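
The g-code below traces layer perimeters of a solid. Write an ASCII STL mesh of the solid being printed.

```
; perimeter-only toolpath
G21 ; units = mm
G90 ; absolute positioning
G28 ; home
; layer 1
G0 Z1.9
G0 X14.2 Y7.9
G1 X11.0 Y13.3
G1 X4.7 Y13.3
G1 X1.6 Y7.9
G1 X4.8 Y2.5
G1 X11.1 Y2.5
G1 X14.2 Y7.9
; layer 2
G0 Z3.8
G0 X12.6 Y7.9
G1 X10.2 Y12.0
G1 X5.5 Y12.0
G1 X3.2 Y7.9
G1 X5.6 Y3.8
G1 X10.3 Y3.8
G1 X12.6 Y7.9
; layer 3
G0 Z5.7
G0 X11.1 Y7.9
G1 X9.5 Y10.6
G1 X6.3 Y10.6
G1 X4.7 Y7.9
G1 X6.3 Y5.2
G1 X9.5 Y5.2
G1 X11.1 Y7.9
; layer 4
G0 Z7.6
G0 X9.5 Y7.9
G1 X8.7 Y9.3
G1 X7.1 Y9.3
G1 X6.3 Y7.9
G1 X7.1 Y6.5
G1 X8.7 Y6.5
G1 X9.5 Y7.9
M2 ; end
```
solid part
  facet normal 0.0000 0.0000 -1.0000
    outer loop
      vertex 3.9 14.7 0.0
      vertex 11.8 14.7 0.0
      vertex 15.8 7.9 0.0
    endloop
  endfacet
  facet normal 0.0000 0.0000 -1.0000
    outer loop
      vertex 0.0 7.9 0.0
      vertex 3.9 14.7 0.0
      vertex 15.8 7.9 0.0
    endloop
  endfacet
  facet normal 0.0000 0.0000 -1.0000
    outer loop
      vertex 4.0 1.1 0.0
      vertex 0.0 7.9 0.0
      vertex 15.8 7.9 0.0
    endloop
  endfacet
  facet normal 0.0000 0.0000 -1.0000
    outer loop
      vertex 11.9 1.1 0.0
      vertex 4.0 1.1 0.0
      vertex 15.8 7.9 0.0
    endloop
  endfacet
  facet normal 0.7006 0.4121 0.5826
    outer loop
      vertex 15.8 7.9 0.0
      vertex 11.8 14.7 0.0
      vertex 7.9 7.9 9.5
    endloop
  endfacet
  facet normal 0.0000 0.8132 0.5820
    outer loop
      vertex 11.8 14.7 0.0
      vertex 3.9 14.7 0.0
      vertex 7.9 7.9 9.5
    endloop
  endfacet
  facet normal -0.7035 0.4035 0.5850
    outer loop
      vertex 3.9 14.7 0.0
      vertex 0.0 7.9 0.0
      vertex 7.9 7.9 9.5
    endloop
  endfacet
  facet normal -0.7006 -0.4121 0.5826
    outer loop
      vertex 0.0 7.9 0.0
      vertex 4.0 1.1 0.0
      vertex 7.9 7.9 9.5
    endloop
  endfacet
  facet normal 0.0000 -0.8132 0.5820
    outer loop
      vertex 4.0 1.1 0.0
      vertex 11.9 1.1 0.0
      vertex 7.9 7.9 9.5
    endloop
  endfacet
  facet normal 0.7035 -0.4035 0.5850
    outer loop
      vertex 11.9 1.1 0.0
      vertex 15.8 7.9 0.0
      vertex 7.9 7.9 9.5
    endloop
  endfacet
endsolid part

The G0 Z moves step by Δz≈1.9 mm. The G1 loops shrink linearly with z, so the solid tapers from its base footprint up to z≈9.5. Closing with a flat bottom cap and the tapered top and triangulating gives 10 facets — a regular 6-sided pyramid, base circumscribed radius ≈ 7.9 mm, apex at z ≈ 9.5 mm.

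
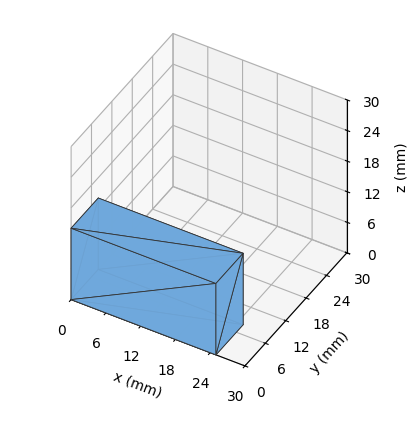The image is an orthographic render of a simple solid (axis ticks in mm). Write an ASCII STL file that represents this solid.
Reading the render: the shape is a rectangular box, roughly 25 × 8 mm footprint and 14 mm tall (dimensions read to the nearest mm from the axis ticks). For the STL, each face is triangulated and given an outward normal.

solid part
  facet normal 0.0000 0.0000 -1.0000
    outer loop
      vertex 25.00 8.00 0.00
      vertex 25.00 0.00 0.00
      vertex 0.00 0.00 0.00
    endloop
  endfacet
  facet normal 0.0000 0.0000 -1.0000
    outer loop
      vertex 0.00 8.00 0.00
      vertex 25.00 8.00 0.00
      vertex 0.00 0.00 0.00
    endloop
  endfacet
  facet normal 0.0000 0.0000 1.0000
    outer loop
      vertex 0.00 0.00 14.00
      vertex 25.00 0.00 14.00
      vertex 25.00 8.00 14.00
    endloop
  endfacet
  facet normal 0.0000 0.0000 1.0000
    outer loop
      vertex 0.00 0.00 14.00
      vertex 25.00 8.00 14.00
      vertex 0.00 8.00 14.00
    endloop
  endfacet
  facet normal 0.0000 -1.0000 0.0000
    outer loop
      vertex 0.00 0.00 0.00
      vertex 25.00 0.00 0.00
      vertex 25.00 0.00 14.00
    endloop
  endfacet
  facet normal 0.0000 -1.0000 0.0000
    outer loop
      vertex 0.00 0.00 0.00
      vertex 25.00 0.00 14.00
      vertex 0.00 0.00 14.00
    endloop
  endfacet
  facet normal 0.0000 1.0000 0.0000
    outer loop
      vertex 25.00 8.00 14.00
      vertex 25.00 8.00 0.00
      vertex 0.00 8.00 0.00
    endloop
  endfacet
  facet normal 0.0000 1.0000 0.0000
    outer loop
      vertex 0.00 8.00 14.00
      vertex 25.00 8.00 14.00
      vertex 0.00 8.00 0.00
    endloop
  endfacet
  facet normal -1.0000 0.0000 0.0000
    outer loop
      vertex 0.00 8.00 14.00
      vertex 0.00 8.00 0.00
      vertex 0.00 0.00 0.00
    endloop
  endfacet
  facet normal -1.0000 0.0000 0.0000
    outer loop
      vertex 0.00 0.00 14.00
      vertex 0.00 8.00 14.00
      vertex 0.00 0.00 0.00
    endloop
  endfacet
  facet normal 1.0000 0.0000 0.0000
    outer loop
      vertex 25.00 0.00 0.00
      vertex 25.00 8.00 0.00
      vertex 25.00 8.00 14.00
    endloop
  endfacet
  facet normal 1.0000 0.0000 0.0000
    outer loop
      vertex 25.00 0.00 0.00
      vertex 25.00 8.00 14.00
      vertex 25.00 0.00 14.00
    endloop
  endfacet
endsolid part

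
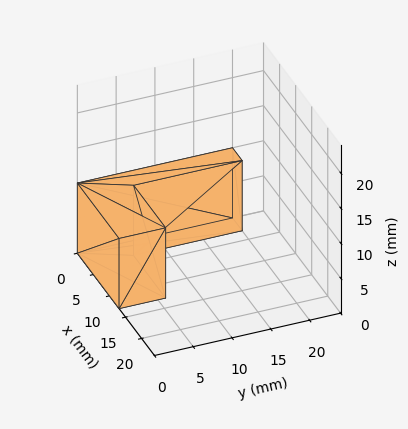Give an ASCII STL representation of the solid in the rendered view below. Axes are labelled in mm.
Reading the render: the shape is an L-shaped prism: outer 13 × 20 mm, arm thicknesses ≈ 6 mm (horizontal) and 3 mm (vertical), extruded 10 mm in z (dimensions read to the nearest mm from the axis ticks). For the STL, each face is triangulated and given an outward normal.

solid part
  facet normal 0.0000 0.0000 -1.0000
    outer loop
      vertex 13.0 6.0 0.0
      vertex 13.0 0.0 0.0
      vertex 0.0 0.0 0.0
    endloop
  endfacet
  facet normal 0.0000 0.0000 -1.0000
    outer loop
      vertex 3.0 6.0 0.0
      vertex 13.0 6.0 0.0
      vertex 0.0 0.0 0.0
    endloop
  endfacet
  facet normal 0.0000 0.0000 -1.0000
    outer loop
      vertex 3.0 20.0 0.0
      vertex 3.0 6.0 0.0
      vertex 0.0 0.0 0.0
    endloop
  endfacet
  facet normal 0.0000 0.0000 -1.0000
    outer loop
      vertex 0.0 20.0 0.0
      vertex 3.0 20.0 0.0
      vertex 0.0 0.0 0.0
    endloop
  endfacet
  facet normal 0.0000 0.0000 1.0000
    outer loop
      vertex 0.0 0.0 10.0
      vertex 13.0 0.0 10.0
      vertex 13.0 6.0 10.0
    endloop
  endfacet
  facet normal 0.0000 0.0000 1.0000
    outer loop
      vertex 0.0 0.0 10.0
      vertex 13.0 6.0 10.0
      vertex 3.0 6.0 10.0
    endloop
  endfacet
  facet normal 0.0000 0.0000 1.0000
    outer loop
      vertex 0.0 0.0 10.0
      vertex 3.0 6.0 10.0
      vertex 3.0 20.0 10.0
    endloop
  endfacet
  facet normal 0.0000 0.0000 1.0000
    outer loop
      vertex 0.0 0.0 10.0
      vertex 3.0 20.0 10.0
      vertex 0.0 20.0 10.0
    endloop
  endfacet
  facet normal 0.0000 -1.0000 0.0000
    outer loop
      vertex 0.0 0.0 0.0
      vertex 13.0 0.0 0.0
      vertex 13.0 0.0 10.0
    endloop
  endfacet
  facet normal 0.0000 -1.0000 0.0000
    outer loop
      vertex 0.0 0.0 0.0
      vertex 13.0 0.0 10.0
      vertex 0.0 0.0 10.0
    endloop
  endfacet
  facet normal 1.0000 0.0000 0.0000
    outer loop
      vertex 13.0 0.0 0.0
      vertex 13.0 6.0 0.0
      vertex 13.0 6.0 10.0
    endloop
  endfacet
  facet normal 1.0000 0.0000 0.0000
    outer loop
      vertex 13.0 0.0 0.0
      vertex 13.0 6.0 10.0
      vertex 13.0 0.0 10.0
    endloop
  endfacet
  facet normal 0.0000 1.0000 0.0000
    outer loop
      vertex 13.0 6.0 0.0
      vertex 3.0 6.0 0.0
      vertex 3.0 6.0 10.0
    endloop
  endfacet
  facet normal 0.0000 1.0000 0.0000
    outer loop
      vertex 13.0 6.0 0.0
      vertex 3.0 6.0 10.0
      vertex 13.0 6.0 10.0
    endloop
  endfacet
  facet normal 1.0000 0.0000 0.0000
    outer loop
      vertex 3.0 6.0 0.0
      vertex 3.0 20.0 0.0
      vertex 3.0 20.0 10.0
    endloop
  endfacet
  facet normal 1.0000 0.0000 0.0000
    outer loop
      vertex 3.0 6.0 0.0
      vertex 3.0 20.0 10.0
      vertex 3.0 6.0 10.0
    endloop
  endfacet
  facet normal 0.0000 1.0000 0.0000
    outer loop
      vertex 3.0 20.0 0.0
      vertex 0.0 20.0 0.0
      vertex 0.0 20.0 10.0
    endloop
  endfacet
  facet normal 0.0000 1.0000 0.0000
    outer loop
      vertex 3.0 20.0 0.0
      vertex 0.0 20.0 10.0
      vertex 3.0 20.0 10.0
    endloop
  endfacet
  facet normal -1.0000 0.0000 0.0000
    outer loop
      vertex 0.0 20.0 0.0
      vertex 0.0 0.0 0.0
      vertex 0.0 0.0 10.0
    endloop
  endfacet
  facet normal -1.0000 0.0000 0.0000
    outer loop
      vertex 0.0 20.0 0.0
      vertex 0.0 0.0 10.0
      vertex 0.0 20.0 10.0
    endloop
  endfacet
endsolid part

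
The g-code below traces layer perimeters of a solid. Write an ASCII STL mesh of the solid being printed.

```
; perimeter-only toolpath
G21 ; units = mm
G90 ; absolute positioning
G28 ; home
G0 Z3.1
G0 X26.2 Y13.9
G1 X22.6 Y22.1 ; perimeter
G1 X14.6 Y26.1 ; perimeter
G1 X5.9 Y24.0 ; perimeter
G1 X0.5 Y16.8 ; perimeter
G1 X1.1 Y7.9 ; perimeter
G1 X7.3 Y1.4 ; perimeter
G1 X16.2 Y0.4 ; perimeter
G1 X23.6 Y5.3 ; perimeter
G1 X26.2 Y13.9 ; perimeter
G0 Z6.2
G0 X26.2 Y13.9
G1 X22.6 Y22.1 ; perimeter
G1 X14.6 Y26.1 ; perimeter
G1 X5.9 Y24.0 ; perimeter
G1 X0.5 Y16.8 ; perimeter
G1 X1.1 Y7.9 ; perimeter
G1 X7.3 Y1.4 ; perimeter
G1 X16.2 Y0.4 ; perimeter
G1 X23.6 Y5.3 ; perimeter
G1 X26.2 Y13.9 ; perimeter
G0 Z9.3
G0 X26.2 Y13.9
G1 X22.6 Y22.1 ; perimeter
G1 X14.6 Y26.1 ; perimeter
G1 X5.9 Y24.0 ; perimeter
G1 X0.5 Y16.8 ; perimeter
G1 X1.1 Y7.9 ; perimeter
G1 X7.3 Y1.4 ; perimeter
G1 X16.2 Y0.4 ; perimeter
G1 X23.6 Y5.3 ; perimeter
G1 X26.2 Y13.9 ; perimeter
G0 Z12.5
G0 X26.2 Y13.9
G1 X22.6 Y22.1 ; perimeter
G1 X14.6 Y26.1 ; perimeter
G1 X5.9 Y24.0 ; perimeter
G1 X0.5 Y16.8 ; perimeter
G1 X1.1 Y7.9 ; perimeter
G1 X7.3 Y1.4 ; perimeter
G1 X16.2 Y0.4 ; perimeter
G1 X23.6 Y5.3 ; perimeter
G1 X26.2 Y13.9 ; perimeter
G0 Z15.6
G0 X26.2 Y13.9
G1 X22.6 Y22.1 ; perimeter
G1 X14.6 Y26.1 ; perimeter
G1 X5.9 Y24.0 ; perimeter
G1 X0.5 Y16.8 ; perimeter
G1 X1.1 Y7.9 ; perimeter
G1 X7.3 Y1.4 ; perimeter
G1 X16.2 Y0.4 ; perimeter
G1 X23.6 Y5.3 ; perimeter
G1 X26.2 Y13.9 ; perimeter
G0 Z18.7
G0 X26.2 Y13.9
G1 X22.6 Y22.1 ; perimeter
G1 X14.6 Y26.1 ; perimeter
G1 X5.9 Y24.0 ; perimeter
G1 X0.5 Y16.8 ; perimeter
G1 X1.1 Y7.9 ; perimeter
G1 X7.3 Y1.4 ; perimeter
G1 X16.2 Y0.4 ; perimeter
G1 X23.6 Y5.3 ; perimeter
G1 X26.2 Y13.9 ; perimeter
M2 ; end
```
solid part
  facet normal 0.0000 0.0000 -1.0000
    outer loop
      vertex 14.6 26.1 0.0
      vertex 22.6 22.1 0.0
      vertex 26.2 13.9 0.0
    endloop
  endfacet
  facet normal 0.0000 0.0000 -1.0000
    outer loop
      vertex 5.9 24.0 0.0
      vertex 14.6 26.1 0.0
      vertex 26.2 13.9 0.0
    endloop
  endfacet
  facet normal 0.0000 0.0000 -1.0000
    outer loop
      vertex 0.5 16.8 0.0
      vertex 5.9 24.0 0.0
      vertex 26.2 13.9 0.0
    endloop
  endfacet
  facet normal 0.0000 0.0000 -1.0000
    outer loop
      vertex 1.1 7.9 0.0
      vertex 0.5 16.8 0.0
      vertex 26.2 13.9 0.0
    endloop
  endfacet
  facet normal 0.0000 0.0000 -1.0000
    outer loop
      vertex 7.3 1.4 0.0
      vertex 1.1 7.9 0.0
      vertex 26.2 13.9 0.0
    endloop
  endfacet
  facet normal 0.0000 0.0000 -1.0000
    outer loop
      vertex 16.2 0.4 0.0
      vertex 7.3 1.4 0.0
      vertex 26.2 13.9 0.0
    endloop
  endfacet
  facet normal 0.0000 0.0000 -1.0000
    outer loop
      vertex 23.6 5.3 0.0
      vertex 16.2 0.4 0.0
      vertex 26.2 13.9 0.0
    endloop
  endfacet
  facet normal 0.0000 0.0000 1.0000
    outer loop
      vertex 26.2 13.9 18.7
      vertex 22.6 22.1 18.7
      vertex 14.6 26.1 18.7
    endloop
  endfacet
  facet normal 0.0000 0.0000 1.0000
    outer loop
      vertex 26.2 13.9 18.7
      vertex 14.6 26.1 18.7
      vertex 5.9 24.0 18.7
    endloop
  endfacet
  facet normal 0.0000 0.0000 1.0000
    outer loop
      vertex 26.2 13.9 18.7
      vertex 5.9 24.0 18.7
      vertex 0.5 16.8 18.7
    endloop
  endfacet
  facet normal 0.0000 0.0000 1.0000
    outer loop
      vertex 26.2 13.9 18.7
      vertex 0.5 16.8 18.7
      vertex 1.1 7.9 18.7
    endloop
  endfacet
  facet normal 0.0000 0.0000 1.0000
    outer loop
      vertex 26.2 13.9 18.7
      vertex 1.1 7.9 18.7
      vertex 7.3 1.4 18.7
    endloop
  endfacet
  facet normal 0.0000 0.0000 1.0000
    outer loop
      vertex 26.2 13.9 18.7
      vertex 7.3 1.4 18.7
      vertex 16.2 0.4 18.7
    endloop
  endfacet
  facet normal 0.0000 0.0000 1.0000
    outer loop
      vertex 26.2 13.9 18.7
      vertex 16.2 0.4 18.7
      vertex 23.6 5.3 18.7
    endloop
  endfacet
  facet normal 0.9156 0.4020 0.0000
    outer loop
      vertex 26.2 13.9 0.0
      vertex 22.6 22.1 0.0
      vertex 22.6 22.1 18.7
    endloop
  endfacet
  facet normal 0.9156 0.4020 0.0000
    outer loop
      vertex 26.2 13.9 0.0
      vertex 22.6 22.1 18.7
      vertex 26.2 13.9 18.7
    endloop
  endfacet
  facet normal 0.4472 0.8944 0.0000
    outer loop
      vertex 22.6 22.1 0.0
      vertex 14.6 26.1 0.0
      vertex 14.6 26.1 18.7
    endloop
  endfacet
  facet normal 0.4472 0.8944 0.0000
    outer loop
      vertex 22.6 22.1 0.0
      vertex 14.6 26.1 18.7
      vertex 22.6 22.1 18.7
    endloop
  endfacet
  facet normal -0.2346 0.9721 0.0000
    outer loop
      vertex 14.6 26.1 0.0
      vertex 5.9 24.0 0.0
      vertex 5.9 24.0 18.7
    endloop
  endfacet
  facet normal -0.2346 0.9721 0.0000
    outer loop
      vertex 14.6 26.1 0.0
      vertex 5.9 24.0 18.7
      vertex 14.6 26.1 18.7
    endloop
  endfacet
  facet normal -0.8000 0.6000 0.0000
    outer loop
      vertex 5.9 24.0 0.0
      vertex 0.5 16.8 0.0
      vertex 0.5 16.8 18.7
    endloop
  endfacet
  facet normal -0.8000 0.6000 0.0000
    outer loop
      vertex 5.9 24.0 0.0
      vertex 0.5 16.8 18.7
      vertex 5.9 24.0 18.7
    endloop
  endfacet
  facet normal -0.9977 -0.0673 0.0000
    outer loop
      vertex 0.5 16.8 0.0
      vertex 1.1 7.9 0.0
      vertex 1.1 7.9 18.7
    endloop
  endfacet
  facet normal -0.9977 -0.0673 0.0000
    outer loop
      vertex 0.5 16.8 0.0
      vertex 1.1 7.9 18.7
      vertex 0.5 16.8 18.7
    endloop
  endfacet
  facet normal -0.7236 -0.6902 0.0000
    outer loop
      vertex 1.1 7.9 0.0
      vertex 7.3 1.4 0.0
      vertex 7.3 1.4 18.7
    endloop
  endfacet
  facet normal -0.7236 -0.6902 0.0000
    outer loop
      vertex 1.1 7.9 0.0
      vertex 7.3 1.4 18.7
      vertex 1.1 7.9 18.7
    endloop
  endfacet
  facet normal -0.1117 -0.9937 0.0000
    outer loop
      vertex 7.3 1.4 0.0
      vertex 16.2 0.4 0.0
      vertex 16.2 0.4 18.7
    endloop
  endfacet
  facet normal -0.1117 -0.9937 0.0000
    outer loop
      vertex 7.3 1.4 0.0
      vertex 16.2 0.4 18.7
      vertex 7.3 1.4 18.7
    endloop
  endfacet
  facet normal 0.5521 -0.8338 0.0000
    outer loop
      vertex 16.2 0.4 0.0
      vertex 23.6 5.3 0.0
      vertex 23.6 5.3 18.7
    endloop
  endfacet
  facet normal 0.5521 -0.8338 0.0000
    outer loop
      vertex 16.2 0.4 0.0
      vertex 23.6 5.3 18.7
      vertex 16.2 0.4 18.7
    endloop
  endfacet
  facet normal 0.9572 -0.2894 0.0000
    outer loop
      vertex 23.6 5.3 0.0
      vertex 26.2 13.9 0.0
      vertex 26.2 13.9 18.7
    endloop
  endfacet
  facet normal 0.9572 -0.2894 0.0000
    outer loop
      vertex 23.6 5.3 0.0
      vertex 26.2 13.9 18.7
      vertex 23.6 5.3 18.7
    endloop
  endfacet
endsolid part

The G0 Z moves step by Δz≈3.1 mm. Every layer's G1 loop is the same polygon, so the solid is a straight extrusion of it from z=0 to z≈18.7. Closing with flat bottom and top caps and triangulating gives 32 facets — a regular 9-sided prism (a cylinder approximated with 9 flat sides), circumscribed radius ≈ 13.1 mm, height ≈ 18.7 mm.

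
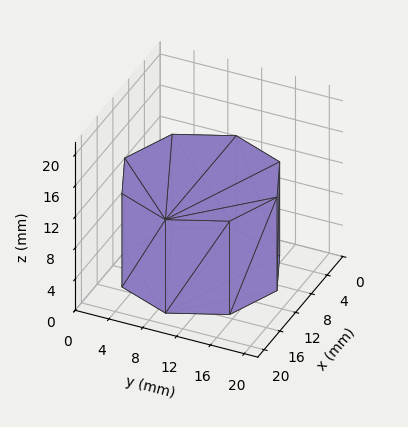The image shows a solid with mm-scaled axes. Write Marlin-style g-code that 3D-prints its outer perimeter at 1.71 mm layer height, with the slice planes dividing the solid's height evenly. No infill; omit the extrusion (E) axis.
Reading the render: the shape is a regular 8-sided prism (a cylinder approximated with 8 flat sides), circumscribed radius ≈ 9 mm, height ≈ 12 mm (dimensions read to the nearest mm from the axis ticks). For the g-code, the solid's height is divided into equal slices at the stated Δz and each level perimeter traced with G1 moves after a G0 lift.

; perimeter-only toolpath
G21 ; units = mm
G90 ; absolute positioning
G28 ; home
; layer 1
G0 Z1.71
G0 X18.00 Y9.00
G1 X15.36 Y15.36
G1 X9.00 Y18.00
G1 X2.64 Y15.36
G1 X0.00 Y9.00
G1 X2.64 Y2.64
G1 X9.00 Y0.00
G1 X15.36 Y2.64
G1 X18.00 Y9.00
; layer 2
G0 Z3.43
G0 X18.00 Y9.00
G1 X15.36 Y15.36
G1 X9.00 Y18.00
G1 X2.64 Y15.36
G1 X0.00 Y9.00
G1 X2.64 Y2.64
G1 X9.00 Y0.00
G1 X15.36 Y2.64
G1 X18.00 Y9.00
; layer 3
G0 Z5.14
G0 X18.00 Y9.00
G1 X15.36 Y15.36
G1 X9.00 Y18.00
G1 X2.64 Y15.36
G1 X0.00 Y9.00
G1 X2.64 Y2.64
G1 X9.00 Y0.00
G1 X15.36 Y2.64
G1 X18.00 Y9.00
; layer 4
G0 Z6.86
G0 X18.00 Y9.00
G1 X15.36 Y15.36
G1 X9.00 Y18.00
G1 X2.64 Y15.36
G1 X0.00 Y9.00
G1 X2.64 Y2.64
G1 X9.00 Y0.00
G1 X15.36 Y2.64
G1 X18.00 Y9.00
; layer 5
G0 Z8.57
G0 X18.00 Y9.00
G1 X15.36 Y15.36
G1 X9.00 Y18.00
G1 X2.64 Y15.36
G1 X0.00 Y9.00
G1 X2.64 Y2.64
G1 X9.00 Y0.00
G1 X15.36 Y2.64
G1 X18.00 Y9.00
; layer 6
G0 Z10.29
G0 X18.00 Y9.00
G1 X15.36 Y15.36
G1 X9.00 Y18.00
G1 X2.64 Y15.36
G1 X0.00 Y9.00
G1 X2.64 Y2.64
G1 X9.00 Y0.00
G1 X15.36 Y2.64
G1 X18.00 Y9.00
; layer 7
G0 Z12.00
G0 X18.00 Y9.00
G1 X15.36 Y15.36
G1 X9.00 Y18.00
G1 X2.64 Y15.36
G1 X0.00 Y9.00
G1 X2.64 Y2.64
G1 X9.00 Y0.00
G1 X15.36 Y2.64
G1 X18.00 Y9.00
M2 ; end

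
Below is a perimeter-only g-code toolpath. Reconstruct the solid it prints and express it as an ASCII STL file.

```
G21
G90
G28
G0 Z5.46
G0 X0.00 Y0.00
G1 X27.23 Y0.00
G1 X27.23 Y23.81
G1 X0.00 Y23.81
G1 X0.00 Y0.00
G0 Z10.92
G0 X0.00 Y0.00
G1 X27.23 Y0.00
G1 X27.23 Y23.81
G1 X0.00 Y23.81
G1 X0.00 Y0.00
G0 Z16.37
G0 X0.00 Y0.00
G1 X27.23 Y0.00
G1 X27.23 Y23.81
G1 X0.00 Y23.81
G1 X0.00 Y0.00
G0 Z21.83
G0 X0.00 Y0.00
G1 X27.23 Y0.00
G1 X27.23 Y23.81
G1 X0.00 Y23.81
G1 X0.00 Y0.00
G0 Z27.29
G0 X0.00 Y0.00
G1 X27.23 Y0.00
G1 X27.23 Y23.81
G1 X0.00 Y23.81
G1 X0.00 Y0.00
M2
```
solid part
  facet normal 0.0000 0.0000 -1.0000
    outer loop
      vertex 27.23 23.81 0.00
      vertex 27.23 0.00 0.00
      vertex 0.00 0.00 0.00
    endloop
  endfacet
  facet normal 0.0000 0.0000 -1.0000
    outer loop
      vertex 0.00 23.81 0.00
      vertex 27.23 23.81 0.00
      vertex 0.00 0.00 0.00
    endloop
  endfacet
  facet normal 0.0000 0.0000 1.0000
    outer loop
      vertex 0.00 0.00 27.29
      vertex 27.23 0.00 27.29
      vertex 27.23 23.81 27.29
    endloop
  endfacet
  facet normal 0.0000 0.0000 1.0000
    outer loop
      vertex 0.00 0.00 27.29
      vertex 27.23 23.81 27.29
      vertex 0.00 23.81 27.29
    endloop
  endfacet
  facet normal 0.0000 -1.0000 0.0000
    outer loop
      vertex 0.00 0.00 0.00
      vertex 27.23 0.00 0.00
      vertex 27.23 0.00 27.29
    endloop
  endfacet
  facet normal 0.0000 -1.0000 0.0000
    outer loop
      vertex 0.00 0.00 0.00
      vertex 27.23 0.00 27.29
      vertex 0.00 0.00 27.29
    endloop
  endfacet
  facet normal 0.0000 1.0000 0.0000
    outer loop
      vertex 27.23 23.81 27.29
      vertex 27.23 23.81 0.00
      vertex 0.00 23.81 0.00
    endloop
  endfacet
  facet normal 0.0000 1.0000 0.0000
    outer loop
      vertex 0.00 23.81 27.29
      vertex 27.23 23.81 27.29
      vertex 0.00 23.81 0.00
    endloop
  endfacet
  facet normal -1.0000 0.0000 0.0000
    outer loop
      vertex 0.00 23.81 27.29
      vertex 0.00 23.81 0.00
      vertex 0.00 0.00 0.00
    endloop
  endfacet
  facet normal -1.0000 0.0000 0.0000
    outer loop
      vertex 0.00 0.00 27.29
      vertex 0.00 23.81 27.29
      vertex 0.00 0.00 0.00
    endloop
  endfacet
  facet normal 1.0000 0.0000 0.0000
    outer loop
      vertex 27.23 0.00 0.00
      vertex 27.23 23.81 0.00
      vertex 27.23 23.81 27.29
    endloop
  endfacet
  facet normal 1.0000 0.0000 0.0000
    outer loop
      vertex 27.23 0.00 0.00
      vertex 27.23 23.81 27.29
      vertex 27.23 0.00 27.29
    endloop
  endfacet
endsolid part

The G0 Z moves step by Δz≈5.46 mm. Every layer's G1 loop is the same polygon, so the solid is a straight extrusion of it from z=0 to z≈27.3. Closing with flat bottom and top caps and triangulating gives 12 facets — a rectangular box, roughly 27.2 × 23.8 mm footprint and 27.3 mm tall.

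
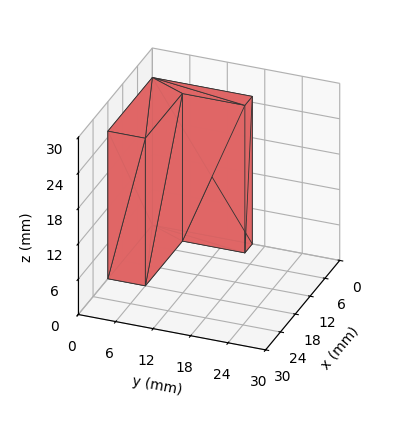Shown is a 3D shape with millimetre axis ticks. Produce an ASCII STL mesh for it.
Reading the render: the shape is an L-shaped prism: outer 18 × 16 mm, arm thicknesses ≈ 6 mm (horizontal) and 3 mm (vertical), extruded 25 mm in z (dimensions read to the nearest mm from the axis ticks). For the STL, each face is triangulated and given an outward normal.

solid part
  facet normal 0.0000 0.0000 -1.0000
    outer loop
      vertex 18.00 6.00 0.00
      vertex 18.00 0.00 0.00
      vertex 0.00 0.00 0.00
    endloop
  endfacet
  facet normal 0.0000 0.0000 -1.0000
    outer loop
      vertex 3.00 6.00 0.00
      vertex 18.00 6.00 0.00
      vertex 0.00 0.00 0.00
    endloop
  endfacet
  facet normal 0.0000 0.0000 -1.0000
    outer loop
      vertex 3.00 16.00 0.00
      vertex 3.00 6.00 0.00
      vertex 0.00 0.00 0.00
    endloop
  endfacet
  facet normal 0.0000 0.0000 -1.0000
    outer loop
      vertex 0.00 16.00 0.00
      vertex 3.00 16.00 0.00
      vertex 0.00 0.00 0.00
    endloop
  endfacet
  facet normal 0.0000 0.0000 1.0000
    outer loop
      vertex 0.00 0.00 25.00
      vertex 18.00 0.00 25.00
      vertex 18.00 6.00 25.00
    endloop
  endfacet
  facet normal 0.0000 0.0000 1.0000
    outer loop
      vertex 0.00 0.00 25.00
      vertex 18.00 6.00 25.00
      vertex 3.00 6.00 25.00
    endloop
  endfacet
  facet normal 0.0000 0.0000 1.0000
    outer loop
      vertex 0.00 0.00 25.00
      vertex 3.00 6.00 25.00
      vertex 3.00 16.00 25.00
    endloop
  endfacet
  facet normal 0.0000 0.0000 1.0000
    outer loop
      vertex 0.00 0.00 25.00
      vertex 3.00 16.00 25.00
      vertex 0.00 16.00 25.00
    endloop
  endfacet
  facet normal 0.0000 -1.0000 0.0000
    outer loop
      vertex 0.00 0.00 0.00
      vertex 18.00 0.00 0.00
      vertex 18.00 0.00 25.00
    endloop
  endfacet
  facet normal 0.0000 -1.0000 0.0000
    outer loop
      vertex 0.00 0.00 0.00
      vertex 18.00 0.00 25.00
      vertex 0.00 0.00 25.00
    endloop
  endfacet
  facet normal 1.0000 0.0000 0.0000
    outer loop
      vertex 18.00 0.00 0.00
      vertex 18.00 6.00 0.00
      vertex 18.00 6.00 25.00
    endloop
  endfacet
  facet normal 1.0000 0.0000 0.0000
    outer loop
      vertex 18.00 0.00 0.00
      vertex 18.00 6.00 25.00
      vertex 18.00 0.00 25.00
    endloop
  endfacet
  facet normal 0.0000 1.0000 0.0000
    outer loop
      vertex 18.00 6.00 0.00
      vertex 3.00 6.00 0.00
      vertex 3.00 6.00 25.00
    endloop
  endfacet
  facet normal 0.0000 1.0000 0.0000
    outer loop
      vertex 18.00 6.00 0.00
      vertex 3.00 6.00 25.00
      vertex 18.00 6.00 25.00
    endloop
  endfacet
  facet normal 1.0000 0.0000 0.0000
    outer loop
      vertex 3.00 6.00 0.00
      vertex 3.00 16.00 0.00
      vertex 3.00 16.00 25.00
    endloop
  endfacet
  facet normal 1.0000 0.0000 0.0000
    outer loop
      vertex 3.00 6.00 0.00
      vertex 3.00 16.00 25.00
      vertex 3.00 6.00 25.00
    endloop
  endfacet
  facet normal 0.0000 1.0000 0.0000
    outer loop
      vertex 3.00 16.00 0.00
      vertex 0.00 16.00 0.00
      vertex 0.00 16.00 25.00
    endloop
  endfacet
  facet normal 0.0000 1.0000 0.0000
    outer loop
      vertex 3.00 16.00 0.00
      vertex 0.00 16.00 25.00
      vertex 3.00 16.00 25.00
    endloop
  endfacet
  facet normal -1.0000 0.0000 0.0000
    outer loop
      vertex 0.00 16.00 0.00
      vertex 0.00 0.00 0.00
      vertex 0.00 0.00 25.00
    endloop
  endfacet
  facet normal -1.0000 0.0000 0.0000
    outer loop
      vertex 0.00 16.00 0.00
      vertex 0.00 0.00 25.00
      vertex 0.00 16.00 25.00
    endloop
  endfacet
endsolid part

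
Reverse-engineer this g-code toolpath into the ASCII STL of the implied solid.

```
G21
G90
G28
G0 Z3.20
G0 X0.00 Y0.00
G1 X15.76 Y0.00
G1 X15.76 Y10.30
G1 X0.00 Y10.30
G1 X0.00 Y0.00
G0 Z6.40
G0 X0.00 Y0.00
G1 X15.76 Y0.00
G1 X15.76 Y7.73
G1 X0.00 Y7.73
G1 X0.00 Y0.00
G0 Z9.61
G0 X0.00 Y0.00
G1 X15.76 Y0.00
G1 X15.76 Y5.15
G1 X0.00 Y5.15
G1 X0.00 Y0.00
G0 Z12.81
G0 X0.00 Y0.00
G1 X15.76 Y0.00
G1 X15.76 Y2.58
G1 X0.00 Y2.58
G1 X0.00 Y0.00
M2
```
solid part
  facet normal 0.0000 0.0000 -1.0000
    outer loop
      vertex 15.76 12.88 0.00
      vertex 15.76 0.00 0.00
      vertex 0.00 0.00 0.00
    endloop
  endfacet
  facet normal 0.0000 0.0000 -1.0000
    outer loop
      vertex 0.00 12.88 0.00
      vertex 15.76 12.88 0.00
      vertex 0.00 0.00 0.00
    endloop
  endfacet
  facet normal 0.0000 -1.0000 0.0000
    outer loop
      vertex 0.00 0.00 0.00
      vertex 15.76 0.00 0.00
      vertex 15.76 0.00 16.01
    endloop
  endfacet
  facet normal 0.0000 -1.0000 0.0000
    outer loop
      vertex 0.00 0.00 0.00
      vertex 15.76 0.00 16.01
      vertex 0.00 0.00 16.01
    endloop
  endfacet
  facet normal 0.0000 0.7792 0.6268
    outer loop
      vertex 0.00 0.00 16.01
      vertex 15.76 0.00 16.01
      vertex 15.76 12.88 0.00
    endloop
  endfacet
  facet normal 0.0000 0.7792 0.6268
    outer loop
      vertex 0.00 0.00 16.01
      vertex 15.76 12.88 0.00
      vertex 0.00 12.88 0.00
    endloop
  endfacet
  facet normal -1.0000 0.0000 0.0000
    outer loop
      vertex 0.00 0.00 16.01
      vertex 0.00 12.88 0.00
      vertex 0.00 0.00 0.00
    endloop
  endfacet
  facet normal 1.0000 0.0000 0.0000
    outer loop
      vertex 15.76 0.00 0.00
      vertex 15.76 12.88 0.00
      vertex 15.76 0.00 16.01
    endloop
  endfacet
endsolid part

The G0 Z moves step by Δz≈3.20 mm. The G1 loops shrink linearly with z, so the solid tapers from its base footprint up to z≈16. Closing with a flat bottom cap and the tapered top and triangulating gives 8 facets — a wedge (ramp): 15.8 × 12.9 mm base, rising to 16 mm along the y=0 edge and sloping linearly to z=0 at y=12.9.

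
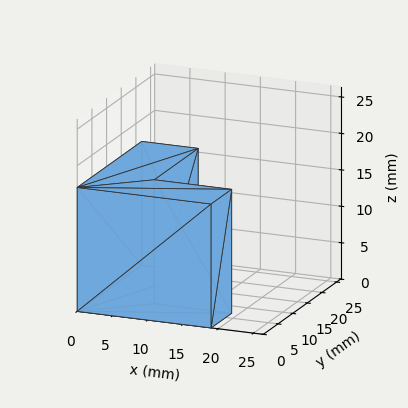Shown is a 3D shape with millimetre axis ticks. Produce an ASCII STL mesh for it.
Reading the render: the shape is an L-shaped prism: outer 19 × 22 mm, arm thicknesses ≈ 7 mm (horizontal) and 8 mm (vertical), extruded 17 mm in z (dimensions read to the nearest mm from the axis ticks). For the STL, each face is triangulated and given an outward normal.

solid part
  facet normal 0.0000 0.0000 -1.0000
    outer loop
      vertex 19.000 7.000 0.000
      vertex 19.000 0.000 0.000
      vertex 0.000 0.000 0.000
    endloop
  endfacet
  facet normal 0.0000 0.0000 -1.0000
    outer loop
      vertex 8.000 7.000 0.000
      vertex 19.000 7.000 0.000
      vertex 0.000 0.000 0.000
    endloop
  endfacet
  facet normal 0.0000 0.0000 -1.0000
    outer loop
      vertex 8.000 22.000 0.000
      vertex 8.000 7.000 0.000
      vertex 0.000 0.000 0.000
    endloop
  endfacet
  facet normal 0.0000 0.0000 -1.0000
    outer loop
      vertex 0.000 22.000 0.000
      vertex 8.000 22.000 0.000
      vertex 0.000 0.000 0.000
    endloop
  endfacet
  facet normal 0.0000 0.0000 1.0000
    outer loop
      vertex 0.000 0.000 17.000
      vertex 19.000 0.000 17.000
      vertex 19.000 7.000 17.000
    endloop
  endfacet
  facet normal 0.0000 0.0000 1.0000
    outer loop
      vertex 0.000 0.000 17.000
      vertex 19.000 7.000 17.000
      vertex 8.000 7.000 17.000
    endloop
  endfacet
  facet normal 0.0000 0.0000 1.0000
    outer loop
      vertex 0.000 0.000 17.000
      vertex 8.000 7.000 17.000
      vertex 8.000 22.000 17.000
    endloop
  endfacet
  facet normal 0.0000 0.0000 1.0000
    outer loop
      vertex 0.000 0.000 17.000
      vertex 8.000 22.000 17.000
      vertex 0.000 22.000 17.000
    endloop
  endfacet
  facet normal 0.0000 -1.0000 0.0000
    outer loop
      vertex 0.000 0.000 0.000
      vertex 19.000 0.000 0.000
      vertex 19.000 0.000 17.000
    endloop
  endfacet
  facet normal 0.0000 -1.0000 0.0000
    outer loop
      vertex 0.000 0.000 0.000
      vertex 19.000 0.000 17.000
      vertex 0.000 0.000 17.000
    endloop
  endfacet
  facet normal 1.0000 0.0000 0.0000
    outer loop
      vertex 19.000 0.000 0.000
      vertex 19.000 7.000 0.000
      vertex 19.000 7.000 17.000
    endloop
  endfacet
  facet normal 1.0000 0.0000 0.0000
    outer loop
      vertex 19.000 0.000 0.000
      vertex 19.000 7.000 17.000
      vertex 19.000 0.000 17.000
    endloop
  endfacet
  facet normal 0.0000 1.0000 0.0000
    outer loop
      vertex 19.000 7.000 0.000
      vertex 8.000 7.000 0.000
      vertex 8.000 7.000 17.000
    endloop
  endfacet
  facet normal 0.0000 1.0000 0.0000
    outer loop
      vertex 19.000 7.000 0.000
      vertex 8.000 7.000 17.000
      vertex 19.000 7.000 17.000
    endloop
  endfacet
  facet normal 1.0000 0.0000 0.0000
    outer loop
      vertex 8.000 7.000 0.000
      vertex 8.000 22.000 0.000
      vertex 8.000 22.000 17.000
    endloop
  endfacet
  facet normal 1.0000 0.0000 0.0000
    outer loop
      vertex 8.000 7.000 0.000
      vertex 8.000 22.000 17.000
      vertex 8.000 7.000 17.000
    endloop
  endfacet
  facet normal 0.0000 1.0000 0.0000
    outer loop
      vertex 8.000 22.000 0.000
      vertex 0.000 22.000 0.000
      vertex 0.000 22.000 17.000
    endloop
  endfacet
  facet normal 0.0000 1.0000 0.0000
    outer loop
      vertex 8.000 22.000 0.000
      vertex 0.000 22.000 17.000
      vertex 8.000 22.000 17.000
    endloop
  endfacet
  facet normal -1.0000 0.0000 0.0000
    outer loop
      vertex 0.000 22.000 0.000
      vertex 0.000 0.000 0.000
      vertex 0.000 0.000 17.000
    endloop
  endfacet
  facet normal -1.0000 0.0000 0.0000
    outer loop
      vertex 0.000 22.000 0.000
      vertex 0.000 0.000 17.000
      vertex 0.000 22.000 17.000
    endloop
  endfacet
endsolid part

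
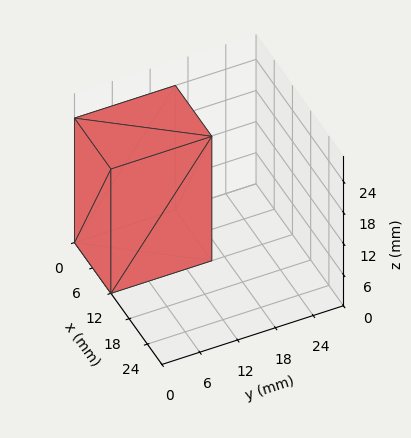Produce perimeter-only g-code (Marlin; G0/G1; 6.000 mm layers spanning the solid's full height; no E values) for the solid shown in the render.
Reading the render: the shape is a rectangular box, roughly 12 × 16 mm footprint and 24 mm tall (dimensions read to the nearest mm from the axis ticks). For the g-code, the solid's height is divided into equal slices at the stated Δz and each level perimeter traced with G1 moves after a G0 lift.

; perimeter-only toolpath
G21 ; units = mm
G90 ; absolute positioning
G28 ; home
; layer 1
G0 Z6.000
G0 X0.000 Y0.000
G1 X12.000 Y0.000
G1 X12.000 Y16.000
G1 X0.000 Y16.000
G1 X0.000 Y0.000
; layer 2
G0 Z12.000
G0 X0.000 Y0.000
G1 X12.000 Y0.000
G1 X12.000 Y16.000
G1 X0.000 Y16.000
G1 X0.000 Y0.000
; layer 3
G0 Z18.000
G0 X0.000 Y0.000
G1 X12.000 Y0.000
G1 X12.000 Y16.000
G1 X0.000 Y16.000
G1 X0.000 Y0.000
; layer 4
G0 Z24.000
G0 X0.000 Y0.000
G1 X12.000 Y0.000
G1 X12.000 Y16.000
G1 X0.000 Y16.000
G1 X0.000 Y0.000
M2 ; end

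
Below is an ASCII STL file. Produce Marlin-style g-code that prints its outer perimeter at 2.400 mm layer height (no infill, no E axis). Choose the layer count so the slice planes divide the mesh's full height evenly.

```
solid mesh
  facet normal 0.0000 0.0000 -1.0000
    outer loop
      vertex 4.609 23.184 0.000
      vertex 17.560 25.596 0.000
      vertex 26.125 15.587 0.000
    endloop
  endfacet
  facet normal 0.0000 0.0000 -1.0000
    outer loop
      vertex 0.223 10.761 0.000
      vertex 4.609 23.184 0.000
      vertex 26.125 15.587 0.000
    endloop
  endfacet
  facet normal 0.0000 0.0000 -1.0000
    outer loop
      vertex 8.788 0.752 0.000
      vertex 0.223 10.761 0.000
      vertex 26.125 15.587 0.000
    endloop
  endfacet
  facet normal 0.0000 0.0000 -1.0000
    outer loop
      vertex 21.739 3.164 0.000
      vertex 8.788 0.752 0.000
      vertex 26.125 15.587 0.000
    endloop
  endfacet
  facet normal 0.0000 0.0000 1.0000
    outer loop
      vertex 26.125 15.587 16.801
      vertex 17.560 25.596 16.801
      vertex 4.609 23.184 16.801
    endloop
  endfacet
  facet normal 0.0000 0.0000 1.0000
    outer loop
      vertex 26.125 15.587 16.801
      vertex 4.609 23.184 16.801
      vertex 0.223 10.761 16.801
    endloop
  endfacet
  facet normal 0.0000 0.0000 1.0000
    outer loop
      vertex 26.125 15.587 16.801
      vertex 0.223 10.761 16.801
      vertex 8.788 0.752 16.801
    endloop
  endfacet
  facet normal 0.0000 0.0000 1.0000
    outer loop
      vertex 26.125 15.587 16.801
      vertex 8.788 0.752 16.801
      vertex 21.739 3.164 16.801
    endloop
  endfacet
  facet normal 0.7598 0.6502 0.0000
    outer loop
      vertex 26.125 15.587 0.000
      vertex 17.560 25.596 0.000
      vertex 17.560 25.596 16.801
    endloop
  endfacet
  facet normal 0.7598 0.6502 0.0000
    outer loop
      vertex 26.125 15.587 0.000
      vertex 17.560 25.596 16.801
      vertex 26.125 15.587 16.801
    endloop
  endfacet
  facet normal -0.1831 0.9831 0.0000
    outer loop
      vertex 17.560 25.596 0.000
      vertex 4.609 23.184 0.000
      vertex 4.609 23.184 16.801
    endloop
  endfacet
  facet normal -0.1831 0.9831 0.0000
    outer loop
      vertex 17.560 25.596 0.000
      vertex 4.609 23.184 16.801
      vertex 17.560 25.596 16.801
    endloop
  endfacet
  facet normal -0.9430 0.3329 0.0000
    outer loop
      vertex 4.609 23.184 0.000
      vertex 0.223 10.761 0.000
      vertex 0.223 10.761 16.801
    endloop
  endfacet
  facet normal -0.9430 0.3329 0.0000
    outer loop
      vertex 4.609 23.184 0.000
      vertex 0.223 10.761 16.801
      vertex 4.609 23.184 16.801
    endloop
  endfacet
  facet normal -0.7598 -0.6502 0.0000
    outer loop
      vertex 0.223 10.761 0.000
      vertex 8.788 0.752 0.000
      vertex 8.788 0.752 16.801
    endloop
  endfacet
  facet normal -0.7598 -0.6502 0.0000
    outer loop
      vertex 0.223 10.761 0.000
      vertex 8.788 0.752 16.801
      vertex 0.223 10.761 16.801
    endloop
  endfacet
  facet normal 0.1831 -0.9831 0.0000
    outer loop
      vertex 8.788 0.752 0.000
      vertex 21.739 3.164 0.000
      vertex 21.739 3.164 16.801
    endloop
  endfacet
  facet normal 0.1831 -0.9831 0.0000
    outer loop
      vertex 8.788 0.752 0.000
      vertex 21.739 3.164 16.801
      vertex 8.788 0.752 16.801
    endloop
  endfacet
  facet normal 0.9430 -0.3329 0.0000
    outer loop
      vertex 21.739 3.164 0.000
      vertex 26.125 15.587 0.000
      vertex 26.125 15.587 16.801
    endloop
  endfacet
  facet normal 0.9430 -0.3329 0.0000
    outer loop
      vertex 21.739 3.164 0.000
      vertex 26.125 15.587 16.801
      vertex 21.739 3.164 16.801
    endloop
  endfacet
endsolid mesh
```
; perimeter-only toolpath
G21 ; units = mm
G90 ; absolute positioning
G28 ; home
; layer 1
G0 Z2.400
G0 X26.125 Y15.587
G1 X17.560 Y25.596
G1 X4.609 Y23.184
G1 X0.223 Y10.761
G1 X8.788 Y0.752
G1 X21.739 Y3.164
G1 X26.125 Y15.587
; layer 2
G0 Z4.800
G0 X26.125 Y15.587
G1 X17.560 Y25.596
G1 X4.609 Y23.184
G1 X0.223 Y10.761
G1 X8.788 Y0.752
G1 X21.739 Y3.164
G1 X26.125 Y15.587
; layer 3
G0 Z7.200
G0 X26.125 Y15.587
G1 X17.560 Y25.596
G1 X4.609 Y23.184
G1 X0.223 Y10.761
G1 X8.788 Y0.752
G1 X21.739 Y3.164
G1 X26.125 Y15.587
; layer 4
G0 Z9.601
G0 X26.125 Y15.587
G1 X17.560 Y25.596
G1 X4.609 Y23.184
G1 X0.223 Y10.761
G1 X8.788 Y0.752
G1 X21.739 Y3.164
G1 X26.125 Y15.587
; layer 5
G0 Z12.001
G0 X26.125 Y15.587
G1 X17.560 Y25.596
G1 X4.609 Y23.184
G1 X0.223 Y10.761
G1 X8.788 Y0.752
G1 X21.739 Y3.164
G1 X26.125 Y15.587
; layer 6
G0 Z14.401
G0 X26.125 Y15.587
G1 X17.560 Y25.596
G1 X4.609 Y23.184
G1 X0.223 Y10.761
G1 X8.788 Y0.752
G1 X21.739 Y3.164
G1 X26.125 Y15.587
; layer 7
G0 Z16.801
G0 X26.125 Y15.587
G1 X17.560 Y25.596
G1 X4.609 Y23.184
G1 X0.223 Y10.761
G1 X8.788 Y0.752
G1 X21.739 Y3.164
G1 X26.125 Y15.587
M2 ; end

The solid is a regular 6-sided prism (a cylinder approximated with 6 flat sides), circumscribed radius ≈ 13.2 mm, height ≈ 16.8 mm. Slicing at Δz = 2.400 mm — 7 equal slices spanning the solid's height, so layer i sits at z = i·h/7 — gives 7 non-empty perimeters. Each is a 6-segment closed polygon; G0 lifts to the layer z and rapids to the start vertex, then G1 traces the edges.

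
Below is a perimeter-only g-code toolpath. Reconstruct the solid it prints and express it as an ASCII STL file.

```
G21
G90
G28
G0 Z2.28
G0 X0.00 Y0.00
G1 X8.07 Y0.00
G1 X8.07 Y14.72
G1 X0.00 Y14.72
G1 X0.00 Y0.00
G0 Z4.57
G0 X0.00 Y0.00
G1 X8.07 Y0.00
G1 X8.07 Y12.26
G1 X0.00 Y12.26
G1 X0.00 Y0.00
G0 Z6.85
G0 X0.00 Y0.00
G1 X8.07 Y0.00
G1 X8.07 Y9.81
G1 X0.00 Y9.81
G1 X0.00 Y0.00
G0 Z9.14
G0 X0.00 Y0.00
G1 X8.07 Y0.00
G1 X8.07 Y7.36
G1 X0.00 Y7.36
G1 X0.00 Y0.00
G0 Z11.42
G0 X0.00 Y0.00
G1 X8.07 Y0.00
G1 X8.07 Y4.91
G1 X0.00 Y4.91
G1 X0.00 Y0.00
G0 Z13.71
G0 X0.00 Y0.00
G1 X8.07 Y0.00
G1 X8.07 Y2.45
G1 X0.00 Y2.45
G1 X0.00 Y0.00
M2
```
solid part
  facet normal 0.0000 0.0000 -1.0000
    outer loop
      vertex 8.07 17.17 0.00
      vertex 8.07 0.00 0.00
      vertex 0.00 0.00 0.00
    endloop
  endfacet
  facet normal 0.0000 0.0000 -1.0000
    outer loop
      vertex 0.00 17.17 0.00
      vertex 8.07 17.17 0.00
      vertex 0.00 0.00 0.00
    endloop
  endfacet
  facet normal 0.0000 -1.0000 0.0000
    outer loop
      vertex 0.00 0.00 0.00
      vertex 8.07 0.00 0.00
      vertex 8.07 0.00 15.99
    endloop
  endfacet
  facet normal 0.0000 -1.0000 0.0000
    outer loop
      vertex 0.00 0.00 0.00
      vertex 8.07 0.00 15.99
      vertex 0.00 0.00 15.99
    endloop
  endfacet
  facet normal 0.0000 0.6815 0.7318
    outer loop
      vertex 0.00 0.00 15.99
      vertex 8.07 0.00 15.99
      vertex 8.07 17.17 0.00
    endloop
  endfacet
  facet normal 0.0000 0.6815 0.7318
    outer loop
      vertex 0.00 0.00 15.99
      vertex 8.07 17.17 0.00
      vertex 0.00 17.17 0.00
    endloop
  endfacet
  facet normal -1.0000 0.0000 0.0000
    outer loop
      vertex 0.00 0.00 15.99
      vertex 0.00 17.17 0.00
      vertex 0.00 0.00 0.00
    endloop
  endfacet
  facet normal 1.0000 0.0000 0.0000
    outer loop
      vertex 8.07 0.00 0.00
      vertex 8.07 17.17 0.00
      vertex 8.07 0.00 15.99
    endloop
  endfacet
endsolid part

The G0 Z moves step by Δz≈2.28 mm. The G1 loops shrink linearly with z, so the solid tapers from its base footprint up to z≈16. Closing with a flat bottom cap and the tapered top and triangulating gives 8 facets — a wedge (ramp): 8.07 × 17.2 mm base, rising to 16 mm along the y=0 edge and sloping linearly to z=0 at y=17.2.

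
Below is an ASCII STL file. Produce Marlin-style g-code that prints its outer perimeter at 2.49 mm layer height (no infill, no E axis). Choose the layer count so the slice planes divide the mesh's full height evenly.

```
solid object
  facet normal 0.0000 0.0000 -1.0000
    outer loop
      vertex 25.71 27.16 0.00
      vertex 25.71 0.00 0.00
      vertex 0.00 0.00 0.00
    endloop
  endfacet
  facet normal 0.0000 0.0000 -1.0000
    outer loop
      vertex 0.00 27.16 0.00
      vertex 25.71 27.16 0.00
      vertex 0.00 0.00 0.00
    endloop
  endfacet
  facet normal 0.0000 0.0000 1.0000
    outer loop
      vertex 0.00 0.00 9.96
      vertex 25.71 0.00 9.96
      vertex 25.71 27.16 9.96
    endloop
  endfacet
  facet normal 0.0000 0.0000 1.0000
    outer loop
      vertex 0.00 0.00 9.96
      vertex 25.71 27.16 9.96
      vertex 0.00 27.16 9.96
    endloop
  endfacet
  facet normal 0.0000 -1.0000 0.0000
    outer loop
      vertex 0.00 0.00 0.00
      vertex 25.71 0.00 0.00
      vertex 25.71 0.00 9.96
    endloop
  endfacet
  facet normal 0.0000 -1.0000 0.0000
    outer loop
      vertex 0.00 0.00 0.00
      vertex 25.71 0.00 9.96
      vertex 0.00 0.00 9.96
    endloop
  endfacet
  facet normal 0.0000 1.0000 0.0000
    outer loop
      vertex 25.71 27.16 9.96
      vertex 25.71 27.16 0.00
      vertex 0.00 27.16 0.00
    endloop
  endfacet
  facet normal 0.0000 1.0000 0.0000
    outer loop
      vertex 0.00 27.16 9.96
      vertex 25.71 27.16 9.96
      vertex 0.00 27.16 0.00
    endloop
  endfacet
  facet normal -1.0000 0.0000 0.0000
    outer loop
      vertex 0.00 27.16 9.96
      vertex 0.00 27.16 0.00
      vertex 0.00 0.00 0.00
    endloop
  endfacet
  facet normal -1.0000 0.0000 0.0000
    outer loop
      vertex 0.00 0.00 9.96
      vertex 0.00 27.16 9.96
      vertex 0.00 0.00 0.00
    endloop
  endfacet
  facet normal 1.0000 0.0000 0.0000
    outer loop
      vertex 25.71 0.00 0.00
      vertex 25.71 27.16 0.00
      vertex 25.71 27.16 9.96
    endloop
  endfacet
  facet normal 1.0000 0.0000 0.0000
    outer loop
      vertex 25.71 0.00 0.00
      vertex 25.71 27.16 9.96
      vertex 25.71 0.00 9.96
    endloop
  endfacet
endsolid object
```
; perimeter-only toolpath
G21 ; units = mm
G90 ; absolute positioning
G28 ; home
; layer 1
G0 Z2.49
G0 X0.00 Y0.00
G1 X25.71 Y0.00
G1 X25.71 Y27.16
G1 X0.00 Y27.16
G1 X0.00 Y0.00
; layer 2
G0 Z4.98
G0 X0.00 Y0.00
G1 X25.71 Y0.00
G1 X25.71 Y27.16
G1 X0.00 Y27.16
G1 X0.00 Y0.00
; layer 3
G0 Z7.47
G0 X0.00 Y0.00
G1 X25.71 Y0.00
G1 X25.71 Y27.16
G1 X0.00 Y27.16
G1 X0.00 Y0.00
; layer 4
G0 Z9.96
G0 X0.00 Y0.00
G1 X25.71 Y0.00
G1 X25.71 Y27.16
G1 X0.00 Y27.16
G1 X0.00 Y0.00
M2 ; end

The solid is a rectangular box, roughly 25.7 × 27.2 mm footprint and 9.96 mm tall. Slicing at Δz = 2.49 mm — 4 equal slices spanning the solid's height, so layer i sits at z = i·h/4 — gives 4 non-empty perimeters. Each is a 4-segment closed polygon; G0 lifts to the layer z and rapids to the start vertex, then G1 traces the edges.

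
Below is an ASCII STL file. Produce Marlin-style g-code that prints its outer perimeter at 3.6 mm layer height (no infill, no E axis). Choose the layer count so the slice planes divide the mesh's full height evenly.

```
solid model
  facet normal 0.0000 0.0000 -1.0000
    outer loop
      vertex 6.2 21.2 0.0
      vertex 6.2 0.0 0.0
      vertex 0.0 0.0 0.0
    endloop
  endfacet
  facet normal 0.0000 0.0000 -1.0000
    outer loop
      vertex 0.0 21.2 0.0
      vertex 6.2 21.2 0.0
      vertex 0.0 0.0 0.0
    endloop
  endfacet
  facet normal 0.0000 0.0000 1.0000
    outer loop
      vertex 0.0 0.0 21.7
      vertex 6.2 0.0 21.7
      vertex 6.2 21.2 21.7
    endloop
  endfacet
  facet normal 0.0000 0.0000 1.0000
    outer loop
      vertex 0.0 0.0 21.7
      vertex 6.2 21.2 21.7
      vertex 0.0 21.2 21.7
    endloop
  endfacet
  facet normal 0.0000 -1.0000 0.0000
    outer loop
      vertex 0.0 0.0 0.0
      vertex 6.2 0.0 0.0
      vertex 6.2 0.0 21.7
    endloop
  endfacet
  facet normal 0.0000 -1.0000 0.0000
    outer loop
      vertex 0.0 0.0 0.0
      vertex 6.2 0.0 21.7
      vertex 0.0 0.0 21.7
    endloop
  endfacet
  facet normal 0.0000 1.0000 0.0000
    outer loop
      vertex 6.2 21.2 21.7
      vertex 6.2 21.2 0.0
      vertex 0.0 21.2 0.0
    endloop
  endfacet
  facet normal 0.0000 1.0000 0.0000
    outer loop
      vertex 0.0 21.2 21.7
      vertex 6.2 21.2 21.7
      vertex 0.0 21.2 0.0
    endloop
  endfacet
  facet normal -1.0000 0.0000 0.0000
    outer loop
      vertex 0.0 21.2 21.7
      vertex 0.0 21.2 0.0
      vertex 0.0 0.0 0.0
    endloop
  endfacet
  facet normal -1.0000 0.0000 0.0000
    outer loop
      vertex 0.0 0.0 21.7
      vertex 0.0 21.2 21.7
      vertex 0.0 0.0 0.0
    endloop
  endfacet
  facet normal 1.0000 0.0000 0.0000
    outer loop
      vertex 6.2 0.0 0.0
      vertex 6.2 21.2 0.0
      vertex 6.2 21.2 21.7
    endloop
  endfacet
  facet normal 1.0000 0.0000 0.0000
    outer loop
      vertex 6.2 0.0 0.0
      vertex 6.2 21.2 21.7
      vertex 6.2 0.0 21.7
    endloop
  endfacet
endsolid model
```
; perimeter-only toolpath
G21 ; units = mm
G90 ; absolute positioning
G28 ; home
; layer 1
G0 Z3.6
G0 X0.0 Y0.0
G1 X6.2 Y0.0
G1 X6.2 Y21.2
G1 X0.0 Y21.2
G1 X0.0 Y0.0
; layer 2
G0 Z7.2
G0 X0.0 Y0.0
G1 X6.2 Y0.0
G1 X6.2 Y21.2
G1 X0.0 Y21.2
G1 X0.0 Y0.0
; layer 3
G0 Z10.8
G0 X0.0 Y0.0
G1 X6.2 Y0.0
G1 X6.2 Y21.2
G1 X0.0 Y21.2
G1 X0.0 Y0.0
; layer 4
G0 Z14.5
G0 X0.0 Y0.0
G1 X6.2 Y0.0
G1 X6.2 Y21.2
G1 X0.0 Y21.2
G1 X0.0 Y0.0
; layer 5
G0 Z18.1
G0 X0.0 Y0.0
G1 X6.2 Y0.0
G1 X6.2 Y21.2
G1 X0.0 Y21.2
G1 X0.0 Y0.0
; layer 6
G0 Z21.7
G0 X0.0 Y0.0
G1 X6.2 Y0.0
G1 X6.2 Y21.2
G1 X0.0 Y21.2
G1 X0.0 Y0.0
M2 ; end

The solid is a rectangular box, roughly 6.2 × 21.2 mm footprint and 21.7 mm tall. Slicing at Δz = 3.6 mm — 6 equal slices spanning the solid's height, so layer i sits at z = i·h/6 — gives 6 non-empty perimeters. Each is a 4-segment closed polygon; G0 lifts to the layer z and rapids to the start vertex, then G1 traces the edges.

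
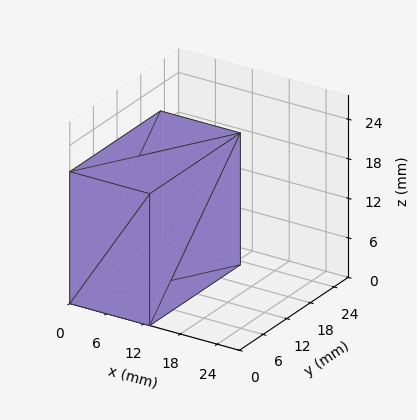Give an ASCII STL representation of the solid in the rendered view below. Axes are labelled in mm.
Reading the render: the shape is a rectangular box, roughly 13 × 23 mm footprint and 20 mm tall (dimensions read to the nearest mm from the axis ticks). For the STL, each face is triangulated and given an outward normal.

solid part
  facet normal 0.0000 0.0000 -1.0000
    outer loop
      vertex 13.00 23.00 0.00
      vertex 13.00 0.00 0.00
      vertex 0.00 0.00 0.00
    endloop
  endfacet
  facet normal 0.0000 0.0000 -1.0000
    outer loop
      vertex 0.00 23.00 0.00
      vertex 13.00 23.00 0.00
      vertex 0.00 0.00 0.00
    endloop
  endfacet
  facet normal 0.0000 0.0000 1.0000
    outer loop
      vertex 0.00 0.00 20.00
      vertex 13.00 0.00 20.00
      vertex 13.00 23.00 20.00
    endloop
  endfacet
  facet normal 0.0000 0.0000 1.0000
    outer loop
      vertex 0.00 0.00 20.00
      vertex 13.00 23.00 20.00
      vertex 0.00 23.00 20.00
    endloop
  endfacet
  facet normal 0.0000 -1.0000 0.0000
    outer loop
      vertex 0.00 0.00 0.00
      vertex 13.00 0.00 0.00
      vertex 13.00 0.00 20.00
    endloop
  endfacet
  facet normal 0.0000 -1.0000 0.0000
    outer loop
      vertex 0.00 0.00 0.00
      vertex 13.00 0.00 20.00
      vertex 0.00 0.00 20.00
    endloop
  endfacet
  facet normal 0.0000 1.0000 0.0000
    outer loop
      vertex 13.00 23.00 20.00
      vertex 13.00 23.00 0.00
      vertex 0.00 23.00 0.00
    endloop
  endfacet
  facet normal 0.0000 1.0000 0.0000
    outer loop
      vertex 0.00 23.00 20.00
      vertex 13.00 23.00 20.00
      vertex 0.00 23.00 0.00
    endloop
  endfacet
  facet normal -1.0000 0.0000 0.0000
    outer loop
      vertex 0.00 23.00 20.00
      vertex 0.00 23.00 0.00
      vertex 0.00 0.00 0.00
    endloop
  endfacet
  facet normal -1.0000 0.0000 0.0000
    outer loop
      vertex 0.00 0.00 20.00
      vertex 0.00 23.00 20.00
      vertex 0.00 0.00 0.00
    endloop
  endfacet
  facet normal 1.0000 0.0000 0.0000
    outer loop
      vertex 13.00 0.00 0.00
      vertex 13.00 23.00 0.00
      vertex 13.00 23.00 20.00
    endloop
  endfacet
  facet normal 1.0000 0.0000 0.0000
    outer loop
      vertex 13.00 0.00 0.00
      vertex 13.00 23.00 20.00
      vertex 13.00 0.00 20.00
    endloop
  endfacet
endsolid part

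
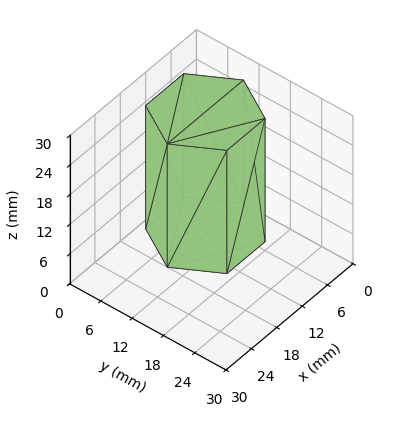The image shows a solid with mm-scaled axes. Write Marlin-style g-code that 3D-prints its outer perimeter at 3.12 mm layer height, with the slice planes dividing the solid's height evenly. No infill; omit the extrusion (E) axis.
Reading the render: the shape is a regular 6-sided prism (a cylinder approximated with 6 flat sides), circumscribed radius ≈ 9 mm, height ≈ 25 mm (dimensions read to the nearest mm from the axis ticks). For the g-code, the solid's height is divided into equal slices at the stated Δz and each level perimeter traced with G1 moves after a G0 lift.

; perimeter-only toolpath
G21 ; units = mm
G90 ; absolute positioning
G28 ; home
; layer 1
G0 Z3.12
G0 X18.00 Y9.00
G1 X13.50 Y16.79
G1 X4.50 Y16.79
G1 X0.00 Y9.00
G1 X4.50 Y1.21
G1 X13.50 Y1.21
G1 X18.00 Y9.00
; layer 2
G0 Z6.25
G0 X18.00 Y9.00
G1 X13.50 Y16.79
G1 X4.50 Y16.79
G1 X0.00 Y9.00
G1 X4.50 Y1.21
G1 X13.50 Y1.21
G1 X18.00 Y9.00
; layer 3
G0 Z9.38
G0 X18.00 Y9.00
G1 X13.50 Y16.79
G1 X4.50 Y16.79
G1 X0.00 Y9.00
G1 X4.50 Y1.21
G1 X13.50 Y1.21
G1 X18.00 Y9.00
; layer 4
G0 Z12.50
G0 X18.00 Y9.00
G1 X13.50 Y16.79
G1 X4.50 Y16.79
G1 X0.00 Y9.00
G1 X4.50 Y1.21
G1 X13.50 Y1.21
G1 X18.00 Y9.00
; layer 5
G0 Z15.62
G0 X18.00 Y9.00
G1 X13.50 Y16.79
G1 X4.50 Y16.79
G1 X0.00 Y9.00
G1 X4.50 Y1.21
G1 X13.50 Y1.21
G1 X18.00 Y9.00
; layer 6
G0 Z18.75
G0 X18.00 Y9.00
G1 X13.50 Y16.79
G1 X4.50 Y16.79
G1 X0.00 Y9.00
G1 X4.50 Y1.21
G1 X13.50 Y1.21
G1 X18.00 Y9.00
; layer 7
G0 Z21.88
G0 X18.00 Y9.00
G1 X13.50 Y16.79
G1 X4.50 Y16.79
G1 X0.00 Y9.00
G1 X4.50 Y1.21
G1 X13.50 Y1.21
G1 X18.00 Y9.00
; layer 8
G0 Z25.00
G0 X18.00 Y9.00
G1 X13.50 Y16.79
G1 X4.50 Y16.79
G1 X0.00 Y9.00
G1 X4.50 Y1.21
G1 X13.50 Y1.21
G1 X18.00 Y9.00
M2 ; end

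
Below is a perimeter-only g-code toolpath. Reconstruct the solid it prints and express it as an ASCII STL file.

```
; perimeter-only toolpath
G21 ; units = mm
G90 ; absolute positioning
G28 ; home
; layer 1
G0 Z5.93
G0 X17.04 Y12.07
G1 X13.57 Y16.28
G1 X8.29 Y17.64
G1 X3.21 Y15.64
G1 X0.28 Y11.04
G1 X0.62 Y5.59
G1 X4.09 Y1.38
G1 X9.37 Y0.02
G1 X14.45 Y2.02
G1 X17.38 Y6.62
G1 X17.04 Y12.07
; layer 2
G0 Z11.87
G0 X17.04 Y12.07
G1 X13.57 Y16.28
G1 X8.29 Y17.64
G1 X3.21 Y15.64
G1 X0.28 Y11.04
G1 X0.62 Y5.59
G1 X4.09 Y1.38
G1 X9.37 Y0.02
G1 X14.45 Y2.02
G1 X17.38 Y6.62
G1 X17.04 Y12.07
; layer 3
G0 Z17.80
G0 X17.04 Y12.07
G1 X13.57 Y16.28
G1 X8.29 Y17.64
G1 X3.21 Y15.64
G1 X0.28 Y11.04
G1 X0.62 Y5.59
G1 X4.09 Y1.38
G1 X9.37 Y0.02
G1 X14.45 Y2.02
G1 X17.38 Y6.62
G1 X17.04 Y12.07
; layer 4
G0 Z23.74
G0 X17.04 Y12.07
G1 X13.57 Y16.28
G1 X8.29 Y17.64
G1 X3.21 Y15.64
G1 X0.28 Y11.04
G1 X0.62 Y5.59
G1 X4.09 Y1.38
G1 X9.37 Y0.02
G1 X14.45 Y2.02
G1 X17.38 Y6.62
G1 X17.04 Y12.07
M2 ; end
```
solid part
  facet normal 0.0000 0.0000 -1.0000
    outer loop
      vertex 8.29 17.64 0.00
      vertex 13.57 16.28 0.00
      vertex 17.04 12.07 0.00
    endloop
  endfacet
  facet normal 0.0000 0.0000 -1.0000
    outer loop
      vertex 3.21 15.64 0.00
      vertex 8.29 17.64 0.00
      vertex 17.04 12.07 0.00
    endloop
  endfacet
  facet normal 0.0000 0.0000 -1.0000
    outer loop
      vertex 0.28 11.04 0.00
      vertex 3.21 15.64 0.00
      vertex 17.04 12.07 0.00
    endloop
  endfacet
  facet normal 0.0000 0.0000 -1.0000
    outer loop
      vertex 0.62 5.59 0.00
      vertex 0.28 11.04 0.00
      vertex 17.04 12.07 0.00
    endloop
  endfacet
  facet normal 0.0000 0.0000 -1.0000
    outer loop
      vertex 4.09 1.38 0.00
      vertex 0.62 5.59 0.00
      vertex 17.04 12.07 0.00
    endloop
  endfacet
  facet normal 0.0000 0.0000 -1.0000
    outer loop
      vertex 9.37 0.02 0.00
      vertex 4.09 1.38 0.00
      vertex 17.04 12.07 0.00
    endloop
  endfacet
  facet normal 0.0000 0.0000 -1.0000
    outer loop
      vertex 14.45 2.02 0.00
      vertex 9.37 0.02 0.00
      vertex 17.04 12.07 0.00
    endloop
  endfacet
  facet normal 0.0000 0.0000 -1.0000
    outer loop
      vertex 17.38 6.62 0.00
      vertex 14.45 2.02 0.00
      vertex 17.04 12.07 0.00
    endloop
  endfacet
  facet normal 0.0000 0.0000 1.0000
    outer loop
      vertex 17.04 12.07 23.74
      vertex 13.57 16.28 23.74
      vertex 8.29 17.64 23.74
    endloop
  endfacet
  facet normal 0.0000 0.0000 1.0000
    outer loop
      vertex 17.04 12.07 23.74
      vertex 8.29 17.64 23.74
      vertex 3.21 15.64 23.74
    endloop
  endfacet
  facet normal 0.0000 0.0000 1.0000
    outer loop
      vertex 17.04 12.07 23.74
      vertex 3.21 15.64 23.74
      vertex 0.28 11.04 23.74
    endloop
  endfacet
  facet normal 0.0000 0.0000 1.0000
    outer loop
      vertex 17.04 12.07 23.74
      vertex 0.28 11.04 23.74
      vertex 0.62 5.59 23.74
    endloop
  endfacet
  facet normal 0.0000 0.0000 1.0000
    outer loop
      vertex 17.04 12.07 23.74
      vertex 0.62 5.59 23.74
      vertex 4.09 1.38 23.74
    endloop
  endfacet
  facet normal 0.0000 0.0000 1.0000
    outer loop
      vertex 17.04 12.07 23.74
      vertex 4.09 1.38 23.74
      vertex 9.37 0.02 23.74
    endloop
  endfacet
  facet normal 0.0000 0.0000 1.0000
    outer loop
      vertex 17.04 12.07 23.74
      vertex 9.37 0.02 23.74
      vertex 14.45 2.02 23.74
    endloop
  endfacet
  facet normal 0.0000 0.0000 1.0000
    outer loop
      vertex 17.04 12.07 23.74
      vertex 14.45 2.02 23.74
      vertex 17.38 6.62 23.74
    endloop
  endfacet
  facet normal 0.7717 0.6360 0.0000
    outer loop
      vertex 17.04 12.07 0.00
      vertex 13.57 16.28 0.00
      vertex 13.57 16.28 23.74
    endloop
  endfacet
  facet normal 0.7717 0.6360 0.0000
    outer loop
      vertex 17.04 12.07 0.00
      vertex 13.57 16.28 23.74
      vertex 17.04 12.07 23.74
    endloop
  endfacet
  facet normal 0.2494 0.9684 0.0000
    outer loop
      vertex 13.57 16.28 0.00
      vertex 8.29 17.64 0.00
      vertex 8.29 17.64 23.74
    endloop
  endfacet
  facet normal 0.2494 0.9684 0.0000
    outer loop
      vertex 13.57 16.28 0.00
      vertex 8.29 17.64 23.74
      vertex 13.57 16.28 23.74
    endloop
  endfacet
  facet normal -0.3663 0.9305 0.0000
    outer loop
      vertex 8.29 17.64 0.00
      vertex 3.21 15.64 0.00
      vertex 3.21 15.64 23.74
    endloop
  endfacet
  facet normal -0.3663 0.9305 0.0000
    outer loop
      vertex 8.29 17.64 0.00
      vertex 3.21 15.64 23.74
      vertex 8.29 17.64 23.74
    endloop
  endfacet
  facet normal -0.8434 0.5372 0.0000
    outer loop
      vertex 3.21 15.64 0.00
      vertex 0.28 11.04 0.00
      vertex 0.28 11.04 23.74
    endloop
  endfacet
  facet normal -0.8434 0.5372 0.0000
    outer loop
      vertex 3.21 15.64 0.00
      vertex 0.28 11.04 23.74
      vertex 3.21 15.64 23.74
    endloop
  endfacet
  facet normal -0.9981 -0.0623 0.0000
    outer loop
      vertex 0.28 11.04 0.00
      vertex 0.62 5.59 0.00
      vertex 0.62 5.59 23.74
    endloop
  endfacet
  facet normal -0.9981 -0.0623 0.0000
    outer loop
      vertex 0.28 11.04 0.00
      vertex 0.62 5.59 23.74
      vertex 0.28 11.04 23.74
    endloop
  endfacet
  facet normal -0.7717 -0.6360 0.0000
    outer loop
      vertex 0.62 5.59 0.00
      vertex 4.09 1.38 0.00
      vertex 4.09 1.38 23.74
    endloop
  endfacet
  facet normal -0.7717 -0.6360 0.0000
    outer loop
      vertex 0.62 5.59 0.00
      vertex 4.09 1.38 23.74
      vertex 0.62 5.59 23.74
    endloop
  endfacet
  facet normal -0.2494 -0.9684 0.0000
    outer loop
      vertex 4.09 1.38 0.00
      vertex 9.37 0.02 0.00
      vertex 9.37 0.02 23.74
    endloop
  endfacet
  facet normal -0.2494 -0.9684 0.0000
    outer loop
      vertex 4.09 1.38 0.00
      vertex 9.37 0.02 23.74
      vertex 4.09 1.38 23.74
    endloop
  endfacet
  facet normal 0.3663 -0.9305 0.0000
    outer loop
      vertex 9.37 0.02 0.00
      vertex 14.45 2.02 0.00
      vertex 14.45 2.02 23.74
    endloop
  endfacet
  facet normal 0.3663 -0.9305 0.0000
    outer loop
      vertex 9.37 0.02 0.00
      vertex 14.45 2.02 23.74
      vertex 9.37 0.02 23.74
    endloop
  endfacet
  facet normal 0.8434 -0.5372 0.0000
    outer loop
      vertex 14.45 2.02 0.00
      vertex 17.38 6.62 0.00
      vertex 17.38 6.62 23.74
    endloop
  endfacet
  facet normal 0.8434 -0.5372 0.0000
    outer loop
      vertex 14.45 2.02 0.00
      vertex 17.38 6.62 23.74
      vertex 14.45 2.02 23.74
    endloop
  endfacet
  facet normal 0.9981 0.0623 0.0000
    outer loop
      vertex 17.38 6.62 0.00
      vertex 17.04 12.07 0.00
      vertex 17.04 12.07 23.74
    endloop
  endfacet
  facet normal 0.9981 0.0623 0.0000
    outer loop
      vertex 17.38 6.62 0.00
      vertex 17.04 12.07 23.74
      vertex 17.38 6.62 23.74
    endloop
  endfacet
endsolid part

The G0 Z moves step by Δz≈5.93 mm. Every layer's G1 loop is the same polygon, so the solid is a straight extrusion of it from z=0 to z≈23.7. Closing with flat bottom and top caps and triangulating gives 36 facets — a regular 10-sided prism (a cylinder approximated with 10 flat sides), circumscribed radius ≈ 8.83 mm, height ≈ 23.7 mm.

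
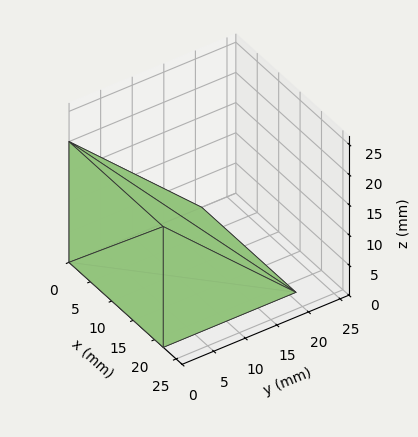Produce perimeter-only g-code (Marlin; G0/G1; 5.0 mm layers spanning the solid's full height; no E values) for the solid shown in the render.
Reading the render: the shape is a wedge (ramp): 22 × 21 mm base, rising to 20 mm along the y=0 edge and sloping linearly to z=0 at y=21 (dimensions read to the nearest mm from the axis ticks). For the g-code, the solid's height is divided into equal slices at the stated Δz and each level perimeter traced with G1 moves after a G0 lift.

; perimeter-only toolpath
G21 ; units = mm
G90 ; absolute positioning
G28 ; home
; layer 1
G0 Z5.0
G0 X0.0 Y0.0
G1 X22.0 Y0.0
G1 X22.0 Y15.8
G1 X0.0 Y15.8
G1 X0.0 Y0.0
; layer 2
G0 Z10.0
G0 X0.0 Y0.0
G1 X22.0 Y0.0
G1 X22.0 Y10.5
G1 X0.0 Y10.5
G1 X0.0 Y0.0
; layer 3
G0 Z15.0
G0 X0.0 Y0.0
G1 X22.0 Y0.0
G1 X22.0 Y5.2
G1 X0.0 Y5.2
G1 X0.0 Y0.0
M2 ; end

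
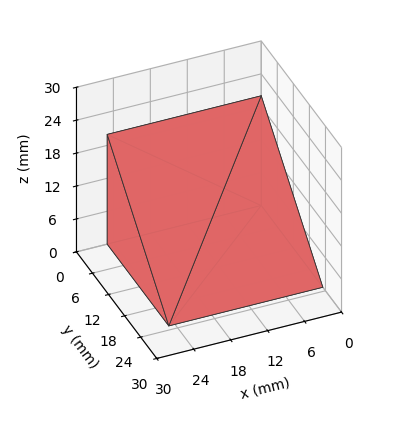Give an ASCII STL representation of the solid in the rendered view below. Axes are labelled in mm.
Reading the render: the shape is a wedge (ramp): 25 × 23 mm base, rising to 20 mm along the y=0 edge and sloping linearly to z=0 at y=23 (dimensions read to the nearest mm from the axis ticks). For the STL, each face is triangulated and given an outward normal.

solid part
  facet normal 0.0000 0.0000 -1.0000
    outer loop
      vertex 25.000 23.000 0.000
      vertex 25.000 0.000 0.000
      vertex 0.000 0.000 0.000
    endloop
  endfacet
  facet normal 0.0000 0.0000 -1.0000
    outer loop
      vertex 0.000 23.000 0.000
      vertex 25.000 23.000 0.000
      vertex 0.000 0.000 0.000
    endloop
  endfacet
  facet normal 0.0000 -1.0000 0.0000
    outer loop
      vertex 0.000 0.000 0.000
      vertex 25.000 0.000 0.000
      vertex 25.000 0.000 20.000
    endloop
  endfacet
  facet normal 0.0000 -1.0000 0.0000
    outer loop
      vertex 0.000 0.000 0.000
      vertex 25.000 0.000 20.000
      vertex 0.000 0.000 20.000
    endloop
  endfacet
  facet normal 0.0000 0.6562 0.7546
    outer loop
      vertex 0.000 0.000 20.000
      vertex 25.000 0.000 20.000
      vertex 25.000 23.000 0.000
    endloop
  endfacet
  facet normal 0.0000 0.6562 0.7546
    outer loop
      vertex 0.000 0.000 20.000
      vertex 25.000 23.000 0.000
      vertex 0.000 23.000 0.000
    endloop
  endfacet
  facet normal -1.0000 0.0000 0.0000
    outer loop
      vertex 0.000 0.000 20.000
      vertex 0.000 23.000 0.000
      vertex 0.000 0.000 0.000
    endloop
  endfacet
  facet normal 1.0000 0.0000 0.0000
    outer loop
      vertex 25.000 0.000 0.000
      vertex 25.000 23.000 0.000
      vertex 25.000 0.000 20.000
    endloop
  endfacet
endsolid part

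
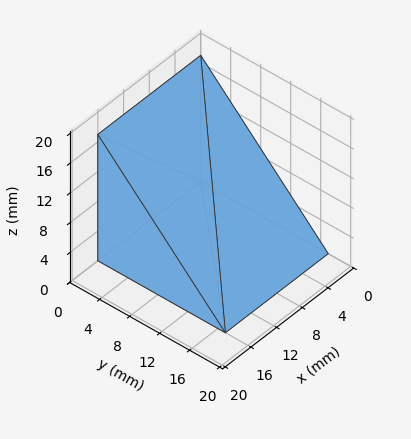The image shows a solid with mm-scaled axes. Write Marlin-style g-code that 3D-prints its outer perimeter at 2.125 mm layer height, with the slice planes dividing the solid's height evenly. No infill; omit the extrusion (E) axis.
Reading the render: the shape is a wedge (ramp): 16 × 17 mm base, rising to 17 mm along the y=0 edge and sloping linearly to z=0 at y=17 (dimensions read to the nearest mm from the axis ticks). For the g-code, the solid's height is divided into equal slices at the stated Δz and each level perimeter traced with G1 moves after a G0 lift.

; perimeter-only toolpath
G21 ; units = mm
G90 ; absolute positioning
G28 ; home
; layer 1
G0 Z2.125
G0 X0.000 Y0.000
G1 X16.000 Y0.000
G1 X16.000 Y14.875
G1 X0.000 Y14.875
G1 X0.000 Y0.000
; layer 2
G0 Z4.250
G0 X0.000 Y0.000
G1 X16.000 Y0.000
G1 X16.000 Y12.750
G1 X0.000 Y12.750
G1 X0.000 Y0.000
; layer 3
G0 Z6.375
G0 X0.000 Y0.000
G1 X16.000 Y0.000
G1 X16.000 Y10.625
G1 X0.000 Y10.625
G1 X0.000 Y0.000
; layer 4
G0 Z8.500
G0 X0.000 Y0.000
G1 X16.000 Y0.000
G1 X16.000 Y8.500
G1 X0.000 Y8.500
G1 X0.000 Y0.000
; layer 5
G0 Z10.625
G0 X0.000 Y0.000
G1 X16.000 Y0.000
G1 X16.000 Y6.375
G1 X0.000 Y6.375
G1 X0.000 Y0.000
; layer 6
G0 Z12.750
G0 X0.000 Y0.000
G1 X16.000 Y0.000
G1 X16.000 Y4.250
G1 X0.000 Y4.250
G1 X0.000 Y0.000
; layer 7
G0 Z14.875
G0 X0.000 Y0.000
G1 X16.000 Y0.000
G1 X16.000 Y2.125
G1 X0.000 Y2.125
G1 X0.000 Y0.000
M2 ; end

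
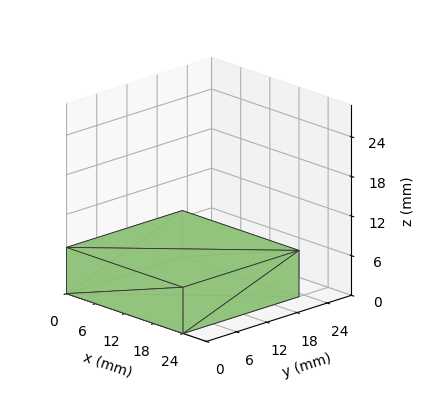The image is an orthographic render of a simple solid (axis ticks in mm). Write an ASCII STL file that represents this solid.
Reading the render: the shape is a rectangular box, roughly 24 × 23 mm footprint and 7 mm tall (dimensions read to the nearest mm from the axis ticks). For the STL, each face is triangulated and given an outward normal.

solid part
  facet normal 0.0000 0.0000 -1.0000
    outer loop
      vertex 24.0 23.0 0.0
      vertex 24.0 0.0 0.0
      vertex 0.0 0.0 0.0
    endloop
  endfacet
  facet normal 0.0000 0.0000 -1.0000
    outer loop
      vertex 0.0 23.0 0.0
      vertex 24.0 23.0 0.0
      vertex 0.0 0.0 0.0
    endloop
  endfacet
  facet normal 0.0000 0.0000 1.0000
    outer loop
      vertex 0.0 0.0 7.0
      vertex 24.0 0.0 7.0
      vertex 24.0 23.0 7.0
    endloop
  endfacet
  facet normal 0.0000 0.0000 1.0000
    outer loop
      vertex 0.0 0.0 7.0
      vertex 24.0 23.0 7.0
      vertex 0.0 23.0 7.0
    endloop
  endfacet
  facet normal 0.0000 -1.0000 0.0000
    outer loop
      vertex 0.0 0.0 0.0
      vertex 24.0 0.0 0.0
      vertex 24.0 0.0 7.0
    endloop
  endfacet
  facet normal 0.0000 -1.0000 0.0000
    outer loop
      vertex 0.0 0.0 0.0
      vertex 24.0 0.0 7.0
      vertex 0.0 0.0 7.0
    endloop
  endfacet
  facet normal 0.0000 1.0000 0.0000
    outer loop
      vertex 24.0 23.0 7.0
      vertex 24.0 23.0 0.0
      vertex 0.0 23.0 0.0
    endloop
  endfacet
  facet normal 0.0000 1.0000 0.0000
    outer loop
      vertex 0.0 23.0 7.0
      vertex 24.0 23.0 7.0
      vertex 0.0 23.0 0.0
    endloop
  endfacet
  facet normal -1.0000 0.0000 0.0000
    outer loop
      vertex 0.0 23.0 7.0
      vertex 0.0 23.0 0.0
      vertex 0.0 0.0 0.0
    endloop
  endfacet
  facet normal -1.0000 0.0000 0.0000
    outer loop
      vertex 0.0 0.0 7.0
      vertex 0.0 23.0 7.0
      vertex 0.0 0.0 0.0
    endloop
  endfacet
  facet normal 1.0000 0.0000 0.0000
    outer loop
      vertex 24.0 0.0 0.0
      vertex 24.0 23.0 0.0
      vertex 24.0 23.0 7.0
    endloop
  endfacet
  facet normal 1.0000 0.0000 0.0000
    outer loop
      vertex 24.0 0.0 0.0
      vertex 24.0 23.0 7.0
      vertex 24.0 0.0 7.0
    endloop
  endfacet
endsolid part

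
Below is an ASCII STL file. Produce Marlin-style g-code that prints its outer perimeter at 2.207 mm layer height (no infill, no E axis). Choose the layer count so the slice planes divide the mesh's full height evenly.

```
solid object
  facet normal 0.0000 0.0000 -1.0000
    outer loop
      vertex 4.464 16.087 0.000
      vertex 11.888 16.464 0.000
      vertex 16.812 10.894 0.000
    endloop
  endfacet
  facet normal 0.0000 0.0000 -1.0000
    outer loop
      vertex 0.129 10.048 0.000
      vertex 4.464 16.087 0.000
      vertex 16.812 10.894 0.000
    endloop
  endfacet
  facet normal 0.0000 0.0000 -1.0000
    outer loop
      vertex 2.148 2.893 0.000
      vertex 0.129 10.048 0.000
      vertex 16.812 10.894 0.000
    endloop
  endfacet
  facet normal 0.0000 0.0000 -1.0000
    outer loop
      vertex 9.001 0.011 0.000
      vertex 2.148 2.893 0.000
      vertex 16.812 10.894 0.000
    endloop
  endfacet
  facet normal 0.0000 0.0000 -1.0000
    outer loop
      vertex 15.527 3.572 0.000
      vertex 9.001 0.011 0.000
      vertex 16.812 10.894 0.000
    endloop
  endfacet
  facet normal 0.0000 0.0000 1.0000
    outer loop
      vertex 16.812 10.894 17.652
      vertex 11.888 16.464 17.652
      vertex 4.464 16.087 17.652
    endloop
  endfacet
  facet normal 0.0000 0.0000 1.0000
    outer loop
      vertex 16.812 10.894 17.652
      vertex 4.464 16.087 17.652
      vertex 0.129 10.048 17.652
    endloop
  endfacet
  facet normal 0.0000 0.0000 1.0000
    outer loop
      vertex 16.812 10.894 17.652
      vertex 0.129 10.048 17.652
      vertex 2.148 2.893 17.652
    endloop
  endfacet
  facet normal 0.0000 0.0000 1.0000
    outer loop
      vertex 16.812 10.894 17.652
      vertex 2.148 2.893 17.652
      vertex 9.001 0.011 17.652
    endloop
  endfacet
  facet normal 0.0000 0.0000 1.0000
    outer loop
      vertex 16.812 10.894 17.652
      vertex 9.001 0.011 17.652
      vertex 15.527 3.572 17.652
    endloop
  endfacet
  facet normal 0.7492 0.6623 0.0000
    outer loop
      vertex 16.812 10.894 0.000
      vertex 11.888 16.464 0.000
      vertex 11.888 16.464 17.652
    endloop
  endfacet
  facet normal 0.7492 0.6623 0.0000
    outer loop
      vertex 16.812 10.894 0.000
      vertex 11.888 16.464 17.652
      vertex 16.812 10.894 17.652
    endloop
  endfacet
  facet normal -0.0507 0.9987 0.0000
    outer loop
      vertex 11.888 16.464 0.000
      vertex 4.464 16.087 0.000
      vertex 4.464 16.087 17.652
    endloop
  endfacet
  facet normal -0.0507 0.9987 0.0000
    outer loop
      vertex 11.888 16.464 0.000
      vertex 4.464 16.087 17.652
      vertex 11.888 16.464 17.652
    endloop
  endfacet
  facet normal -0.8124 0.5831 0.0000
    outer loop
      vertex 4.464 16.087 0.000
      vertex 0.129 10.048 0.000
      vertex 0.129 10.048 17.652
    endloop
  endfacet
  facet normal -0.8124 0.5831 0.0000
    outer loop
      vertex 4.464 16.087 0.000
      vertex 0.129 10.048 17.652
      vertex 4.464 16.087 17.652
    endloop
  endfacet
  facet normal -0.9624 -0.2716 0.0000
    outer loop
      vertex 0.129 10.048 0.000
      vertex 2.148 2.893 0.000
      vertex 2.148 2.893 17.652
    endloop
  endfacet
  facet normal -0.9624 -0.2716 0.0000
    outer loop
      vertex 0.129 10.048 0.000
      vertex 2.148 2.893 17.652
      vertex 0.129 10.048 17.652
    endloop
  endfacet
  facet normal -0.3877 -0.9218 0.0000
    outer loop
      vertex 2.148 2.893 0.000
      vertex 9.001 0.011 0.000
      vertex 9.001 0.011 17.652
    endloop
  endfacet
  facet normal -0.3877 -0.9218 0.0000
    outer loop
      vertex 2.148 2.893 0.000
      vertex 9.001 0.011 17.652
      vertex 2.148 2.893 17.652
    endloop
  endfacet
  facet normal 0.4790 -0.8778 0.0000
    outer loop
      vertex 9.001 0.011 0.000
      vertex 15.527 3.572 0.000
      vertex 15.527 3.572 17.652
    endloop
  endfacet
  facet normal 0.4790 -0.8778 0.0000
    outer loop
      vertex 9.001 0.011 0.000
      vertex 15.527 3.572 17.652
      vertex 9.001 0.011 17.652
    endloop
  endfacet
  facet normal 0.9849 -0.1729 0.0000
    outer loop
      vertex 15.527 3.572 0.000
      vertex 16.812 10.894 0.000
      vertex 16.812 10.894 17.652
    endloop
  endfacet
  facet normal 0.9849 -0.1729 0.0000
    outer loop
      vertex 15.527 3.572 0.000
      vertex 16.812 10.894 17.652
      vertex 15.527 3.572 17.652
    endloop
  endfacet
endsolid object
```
; perimeter-only toolpath
G21 ; units = mm
G90 ; absolute positioning
G28 ; home
; layer 1
G0 Z2.207
G0 X16.812 Y10.894
G1 X11.888 Y16.464
G1 X4.464 Y16.087
G1 X0.129 Y10.048
G1 X2.148 Y2.893
G1 X9.001 Y0.011
G1 X15.527 Y3.572
G1 X16.812 Y10.894
; layer 2
G0 Z4.413
G0 X16.812 Y10.894
G1 X11.888 Y16.464
G1 X4.464 Y16.087
G1 X0.129 Y10.048
G1 X2.148 Y2.893
G1 X9.001 Y0.011
G1 X15.527 Y3.572
G1 X16.812 Y10.894
; layer 3
G0 Z6.620
G0 X16.812 Y10.894
G1 X11.888 Y16.464
G1 X4.464 Y16.087
G1 X0.129 Y10.048
G1 X2.148 Y2.893
G1 X9.001 Y0.011
G1 X15.527 Y3.572
G1 X16.812 Y10.894
; layer 4
G0 Z8.826
G0 X16.812 Y10.894
G1 X11.888 Y16.464
G1 X4.464 Y16.087
G1 X0.129 Y10.048
G1 X2.148 Y2.893
G1 X9.001 Y0.011
G1 X15.527 Y3.572
G1 X16.812 Y10.894
; layer 5
G0 Z11.033
G0 X16.812 Y10.894
G1 X11.888 Y16.464
G1 X4.464 Y16.087
G1 X0.129 Y10.048
G1 X2.148 Y2.893
G1 X9.001 Y0.011
G1 X15.527 Y3.572
G1 X16.812 Y10.894
; layer 6
G0 Z13.239
G0 X16.812 Y10.894
G1 X11.888 Y16.464
G1 X4.464 Y16.087
G1 X0.129 Y10.048
G1 X2.148 Y2.893
G1 X9.001 Y0.011
G1 X15.527 Y3.572
G1 X16.812 Y10.894
; layer 7
G0 Z15.446
G0 X16.812 Y10.894
G1 X11.888 Y16.464
G1 X4.464 Y16.087
G1 X0.129 Y10.048
G1 X2.148 Y2.893
G1 X9.001 Y0.011
G1 X15.527 Y3.572
G1 X16.812 Y10.894
; layer 8
G0 Z17.652
G0 X16.812 Y10.894
G1 X11.888 Y16.464
G1 X4.464 Y16.087
G1 X0.129 Y10.048
G1 X2.148 Y2.893
G1 X9.001 Y0.011
G1 X15.527 Y3.572
G1 X16.812 Y10.894
M2 ; end

The solid is a regular 7-sided prism (a cylinder approximated with 7 flat sides), circumscribed radius ≈ 8.57 mm, height ≈ 17.7 mm. Slicing at Δz = 2.207 mm — 8 equal slices spanning the solid's height, so layer i sits at z = i·h/8 — gives 8 non-empty perimeters. Each is a 7-segment closed polygon; G0 lifts to the layer z and rapids to the start vertex, then G1 traces the edges.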